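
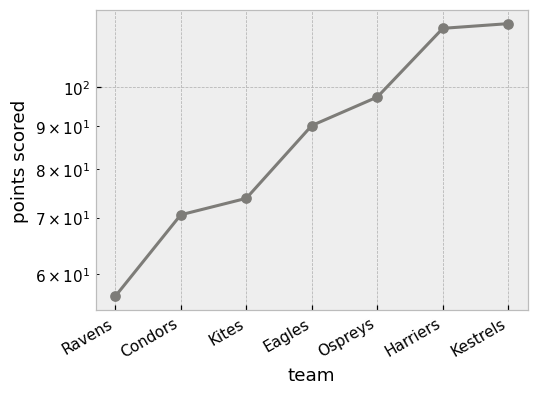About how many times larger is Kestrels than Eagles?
Kestrels ≈ 120, Eagles ≈ 90; 120/90 ≈ 1.33.

≈ 1.33×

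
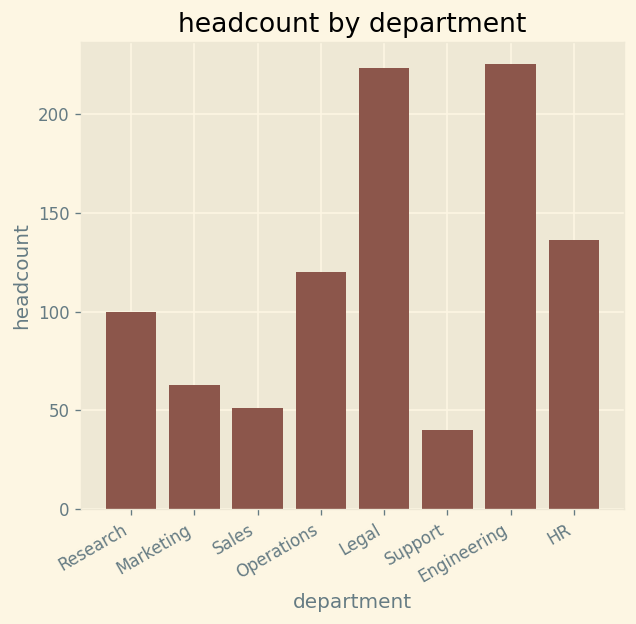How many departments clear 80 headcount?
Above 80: Research, Operations, Legal, Engineering, HR.

5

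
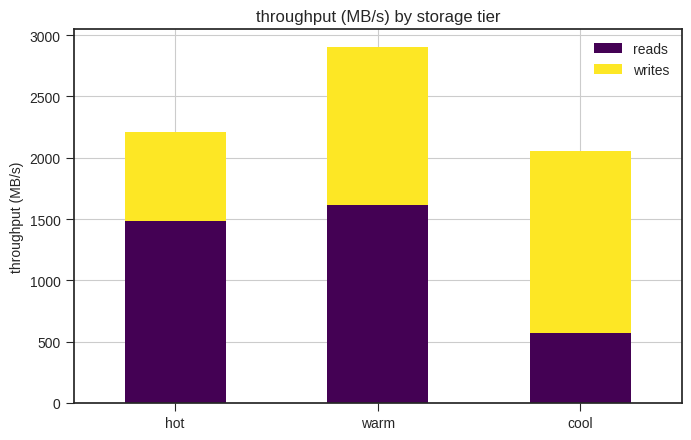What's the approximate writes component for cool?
≈ 1500

writes top ≈ 2000, bottom ≈ 500; segment ≈ 1500.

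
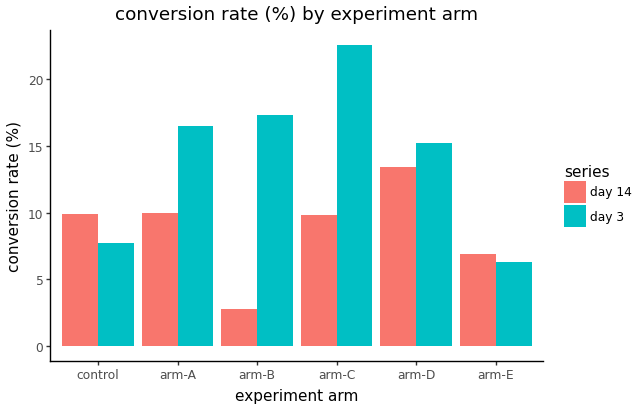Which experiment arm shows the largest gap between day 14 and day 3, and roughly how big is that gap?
arm-B, ≈ 16 %

arm-B: day 14 ≈ 2, day 3 ≈ 18 → gap ≈ 16. Next-largest (arm-C) is only ≈ 12.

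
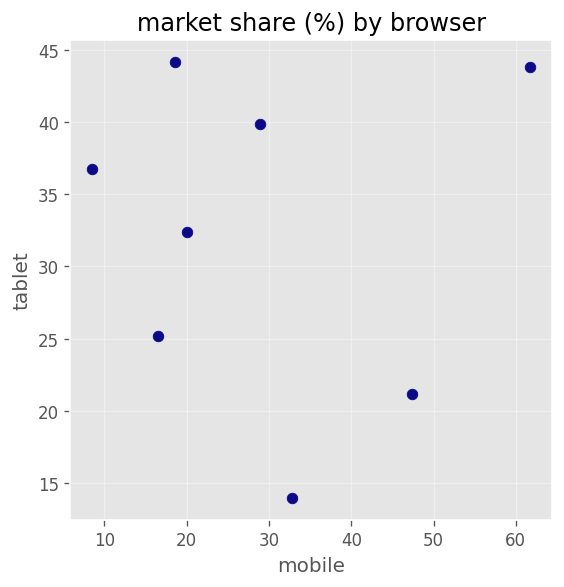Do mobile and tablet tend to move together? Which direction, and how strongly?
Points are roughly uncorrelated; weak (|r| ≈ 0.0).

no clear correlation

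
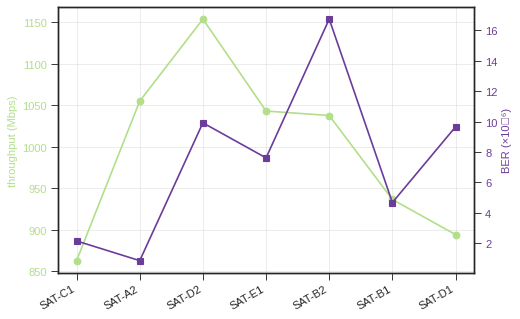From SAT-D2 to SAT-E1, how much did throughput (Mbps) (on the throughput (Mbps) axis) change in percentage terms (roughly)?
≈ -8.7%

SAT-D2 ≈ 1150, SAT-E1 ≈ 1050; (1050 − 1150) / 1150 ≈ -8.7%.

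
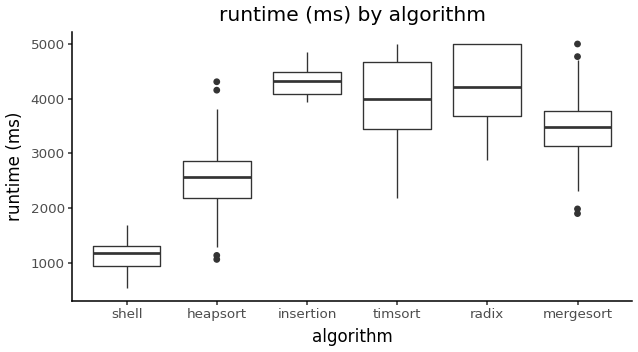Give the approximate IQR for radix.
≈ 1500

Q3 ≈ 5000, Q1 ≈ 3500; IQR ≈ 1500.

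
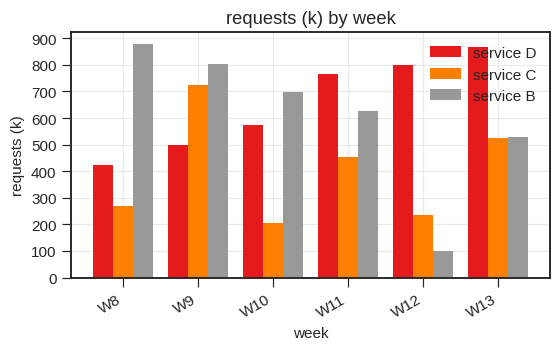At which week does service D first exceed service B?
W11

W10: service D ≈ 600 vs service B ≈ 700 (not yet); W11: service D ≈ 800 vs service B ≈ 600 (first crossover).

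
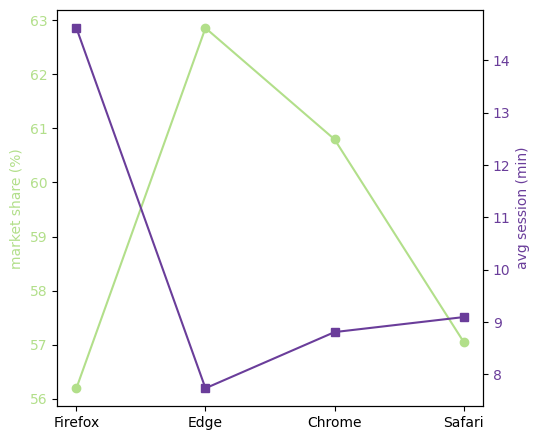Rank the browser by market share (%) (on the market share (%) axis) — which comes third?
Top 4 (on the market share (%) axis): Edge ≈ 63, Chrome ≈ 61, Safari ≈ 57, Firefox ≈ 56.

Safari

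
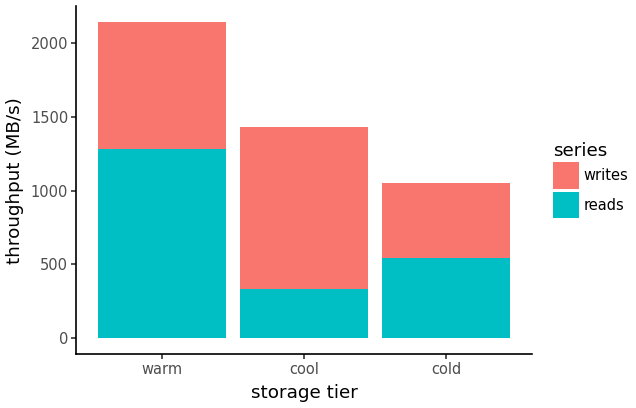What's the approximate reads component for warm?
reads top ≈ 1200, bottom ≈ 0; segment ≈ 1200.

≈ 1200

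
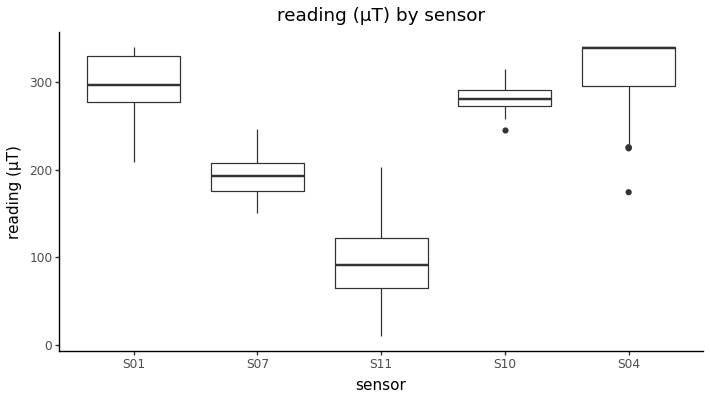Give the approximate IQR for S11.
Q3 ≈ 120, Q1 ≈ 60; IQR ≈ 60.

≈ 60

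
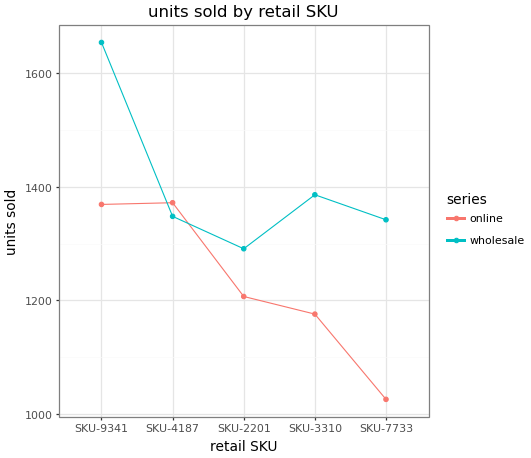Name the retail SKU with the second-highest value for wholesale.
Top 3 for wholesale: SKU-9341 ≈ 1700, SKU-3310 ≈ 1400, SKU-4187 ≈ 1300.

SKU-3310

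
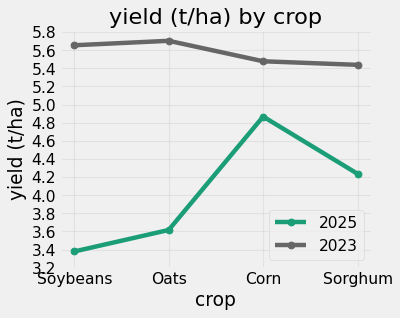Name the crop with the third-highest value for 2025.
Oats

Top 4 for 2025: Corn ≈ 4.8, Sorghum ≈ 4.2, Oats ≈ 3.6, Soybeans ≈ 3.4.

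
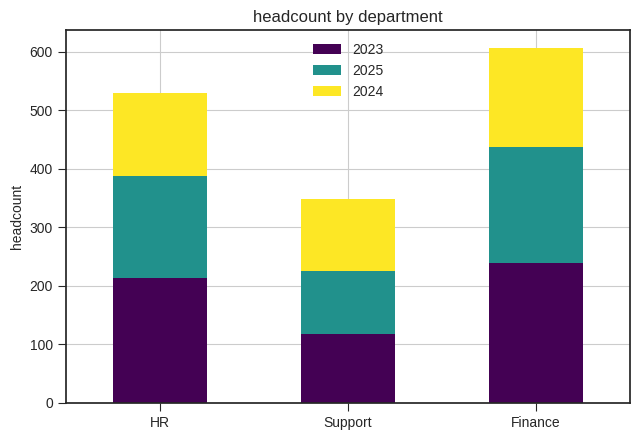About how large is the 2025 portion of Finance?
2025 top ≈ 400, bottom ≈ 200; segment ≈ 200.

≈ 200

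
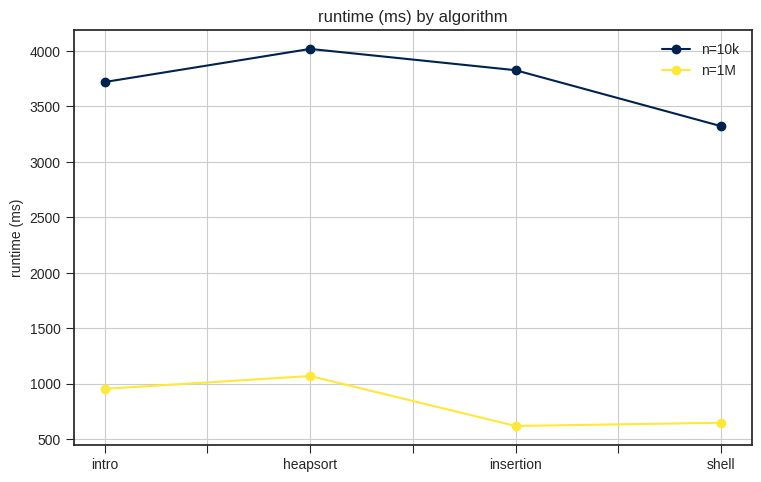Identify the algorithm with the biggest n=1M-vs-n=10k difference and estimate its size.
insertion, ≈ 3500 ms

insertion: n=1M ≈ 500, n=10k ≈ 4000 → gap ≈ 3500. Next-largest (heapsort) is only ≈ 3000.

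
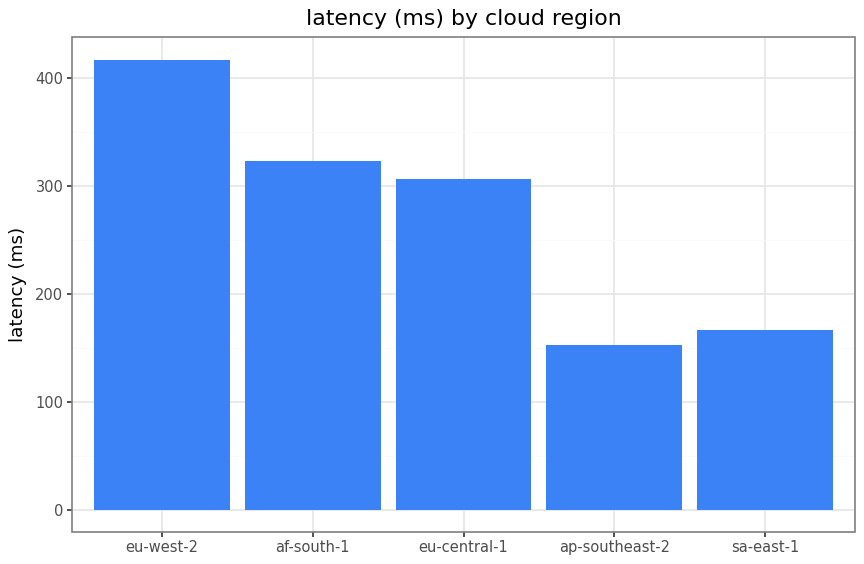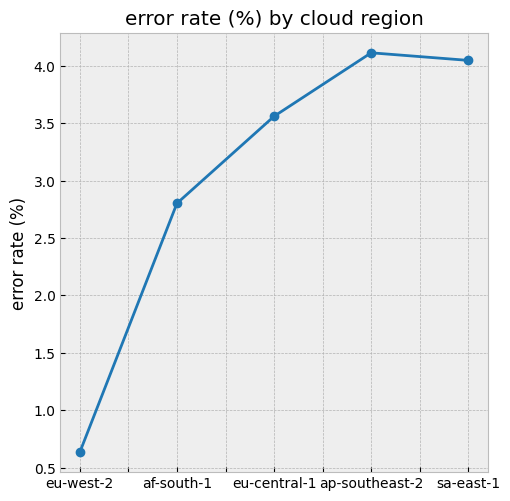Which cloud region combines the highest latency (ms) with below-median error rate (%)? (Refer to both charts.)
eu-west-2

Chart 2 median error rate (%) ≈ 3.5; below-median cloud regions: eu-west-2, af-south-1. Among those, eu-west-2 has the highest latency (ms) (≈ 400).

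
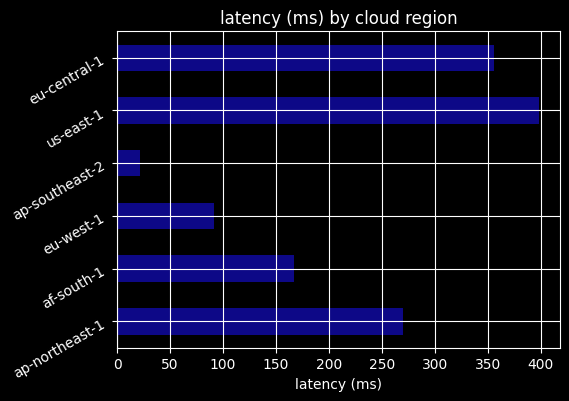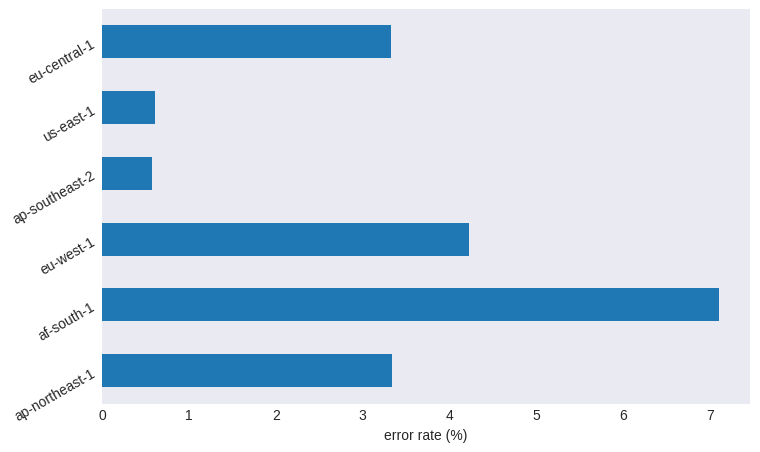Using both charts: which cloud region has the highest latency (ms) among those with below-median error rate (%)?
us-east-1

Chart 2 median error rate (%) ≈ 3; below-median cloud regions: ap-southeast-2, us-east-1, eu-central-1. Among those, us-east-1 has the highest latency (ms) (≈ 400).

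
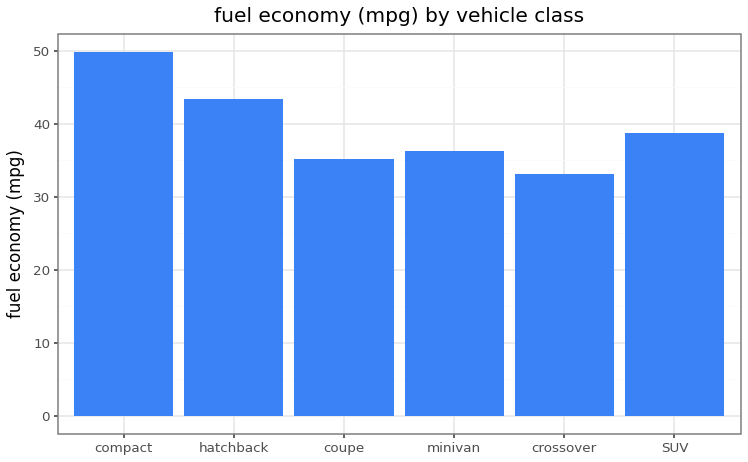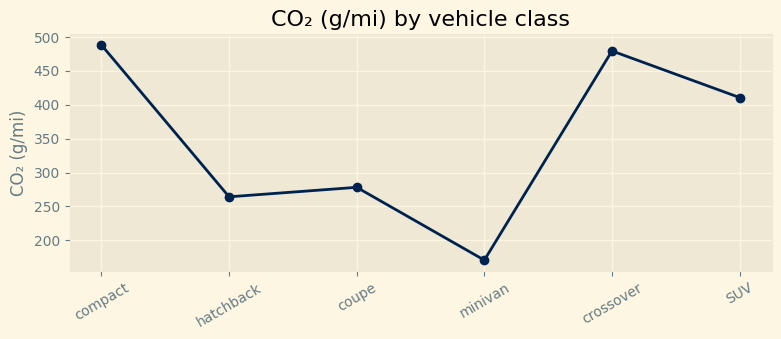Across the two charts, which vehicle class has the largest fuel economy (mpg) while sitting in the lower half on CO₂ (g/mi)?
hatchback

Chart 2 median CO₂ (g/mi) ≈ 350; below-median vehicle classes: hatchback, coupe, minivan. Among those, hatchback has the highest fuel economy (mpg) (≈ 45).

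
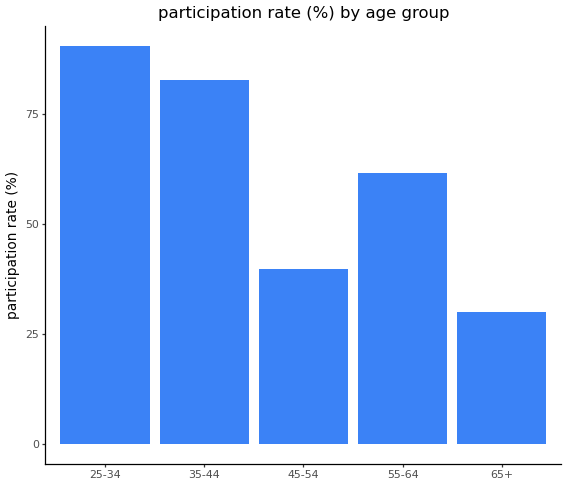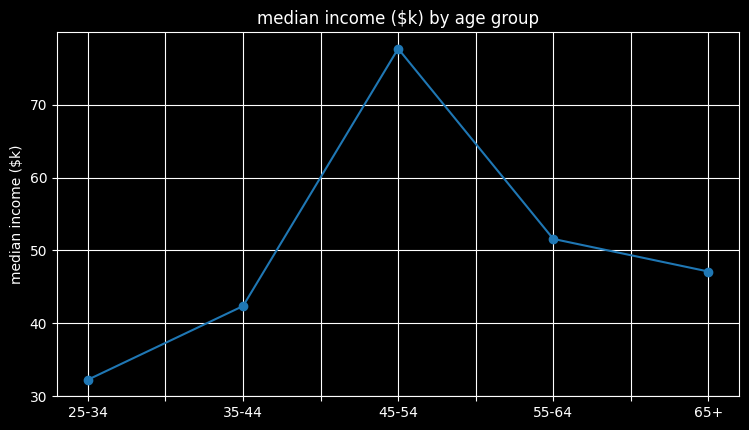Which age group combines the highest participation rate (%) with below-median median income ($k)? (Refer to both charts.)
25-34

Chart 2 median median income ($k) ≈ 50; below-median age groups: 25-34, 35-44. Among those, 25-34 has the highest participation rate (%) (≈ 90).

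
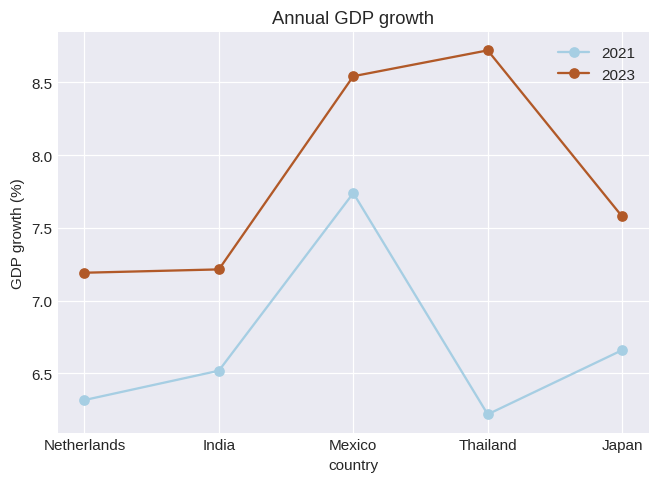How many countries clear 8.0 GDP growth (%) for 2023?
Above 8.0: Mexico, Thailand.

2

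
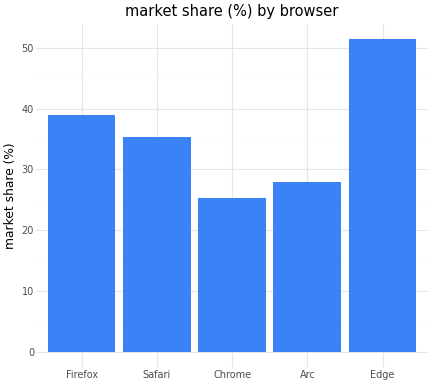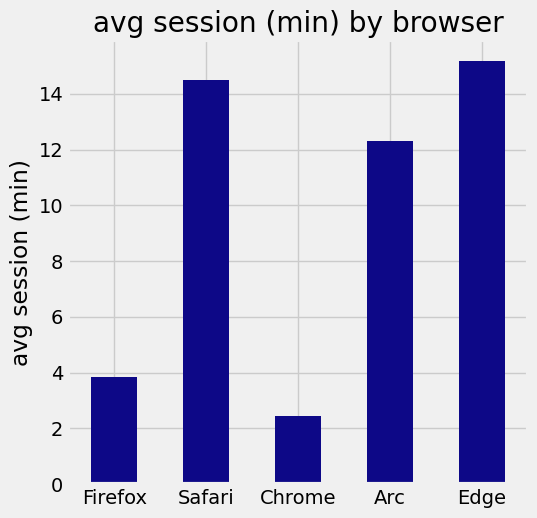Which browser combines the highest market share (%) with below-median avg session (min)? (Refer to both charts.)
Firefox

Chart 2 median avg session (min) ≈ 12; below-median browsers: Firefox, Chrome. Among those, Firefox has the highest market share (%) (≈ 40).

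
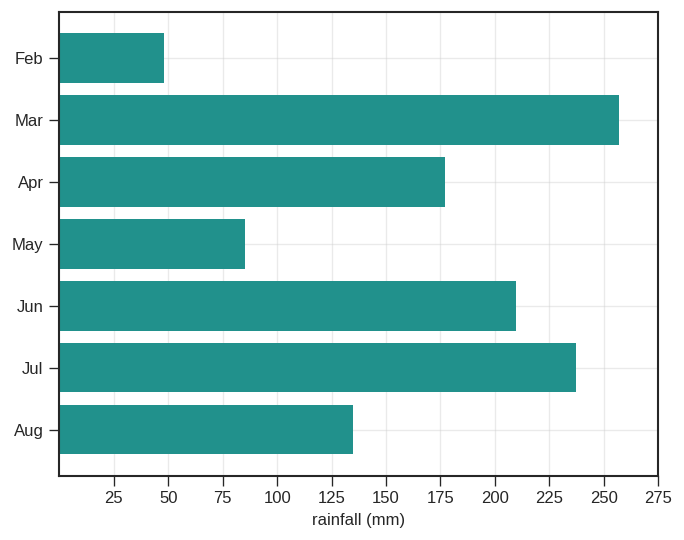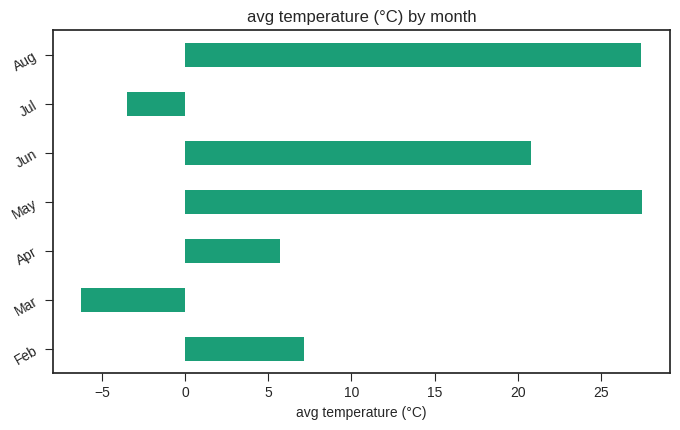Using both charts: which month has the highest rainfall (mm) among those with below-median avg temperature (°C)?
Mar

Chart 2 median avg temperature (°C) ≈ 5; below-median months: Mar, Apr, Jul. Among those, Mar has the highest rainfall (mm) (≈ 250).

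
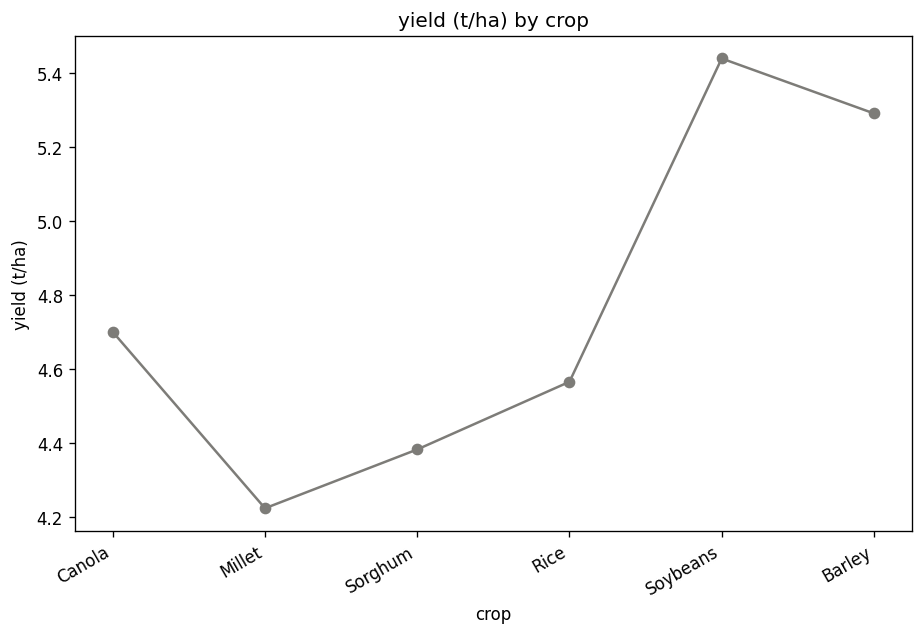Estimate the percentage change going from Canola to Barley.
Canola ≈ 4.6, Barley ≈ 5.2; (5.2 − 4.6) / 4.6 ≈ +13%.

≈ +13%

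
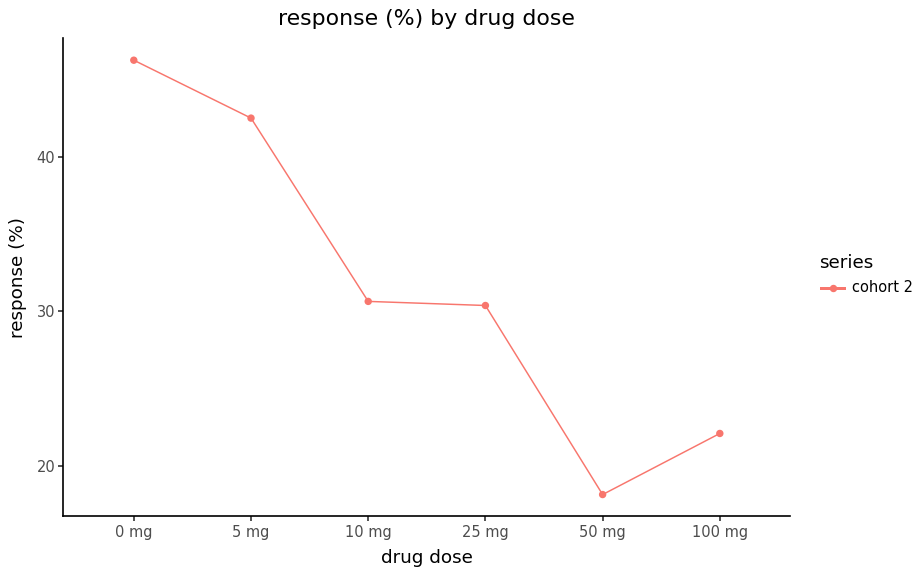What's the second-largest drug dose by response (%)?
5 mg

Top 3: 0 mg ≈ 45, 5 mg ≈ 40, 10 mg ≈ 30.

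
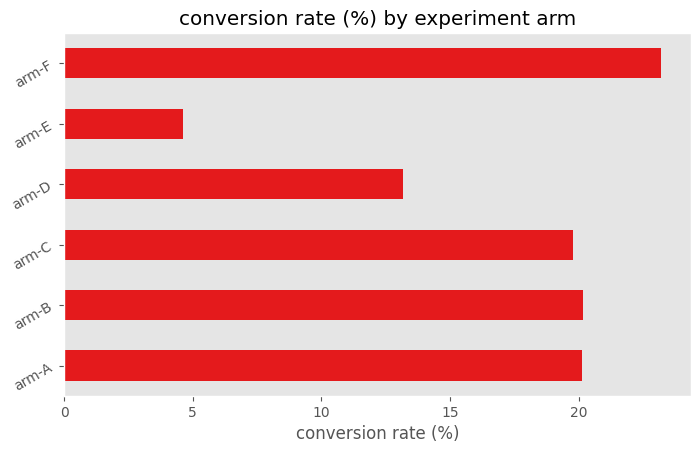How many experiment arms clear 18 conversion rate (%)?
Above 18: arm-A, arm-B, arm-C, arm-F.

4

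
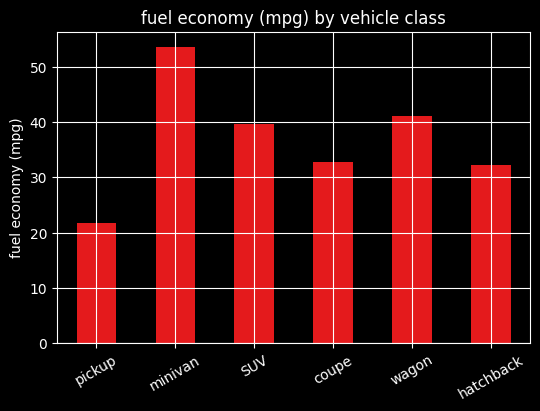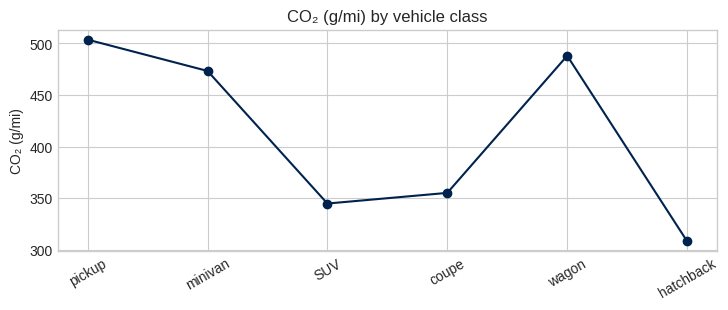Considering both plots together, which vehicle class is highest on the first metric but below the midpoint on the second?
SUV

Chart 2 median CO₂ (g/mi) ≈ 400; below-median vehicle classes: SUV, coupe, hatchback. Among those, SUV has the highest fuel economy (mpg) (≈ 40).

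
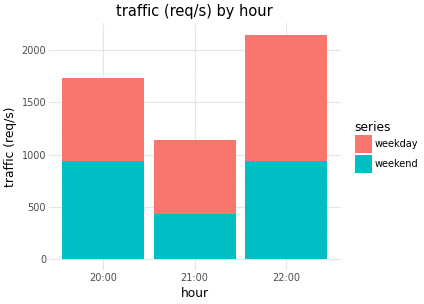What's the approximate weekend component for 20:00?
weekend top ≈ 1000, bottom ≈ 0; segment ≈ 1000.

≈ 1000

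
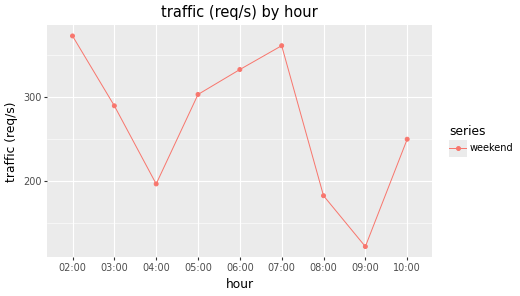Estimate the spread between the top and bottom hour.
Max 02:00 ≈ 375, min 09:00 ≈ 125; range ≈ 250.

≈ 250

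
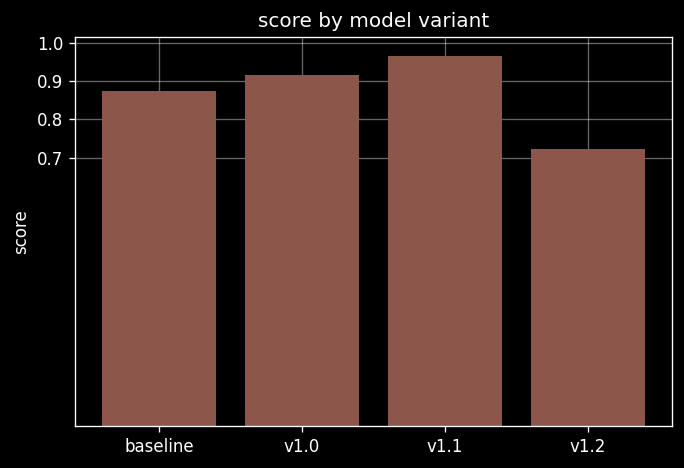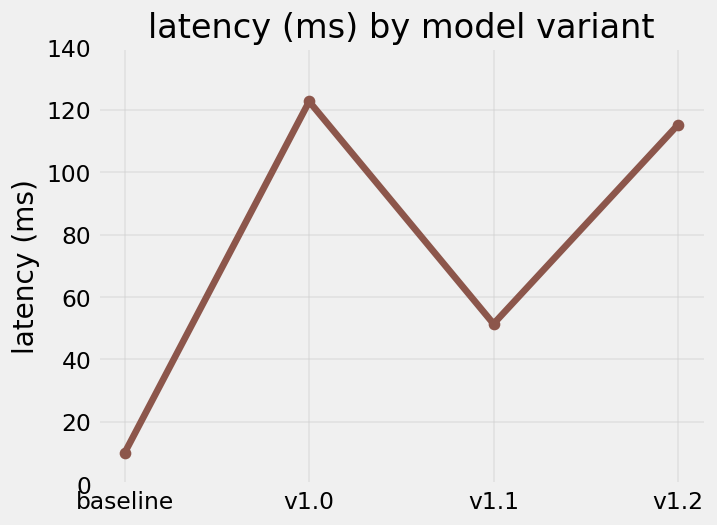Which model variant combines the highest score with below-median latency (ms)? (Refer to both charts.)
Chart 2 median latency (ms) ≈ 80; below-median model variants: baseline, v1.1. Among those, v1.1 has the highest score (≈ 1).

v1.1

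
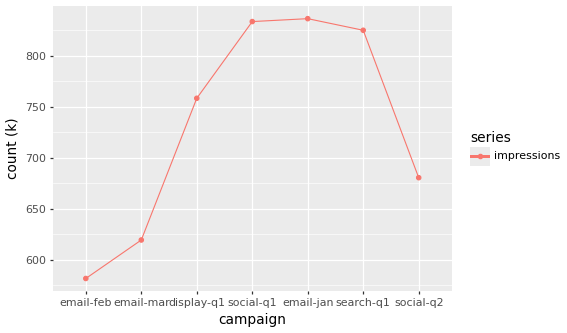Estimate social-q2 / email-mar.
social-q2 ≈ 675, email-mar ≈ 625; 675/625 ≈ 1.08.

≈ 1.08×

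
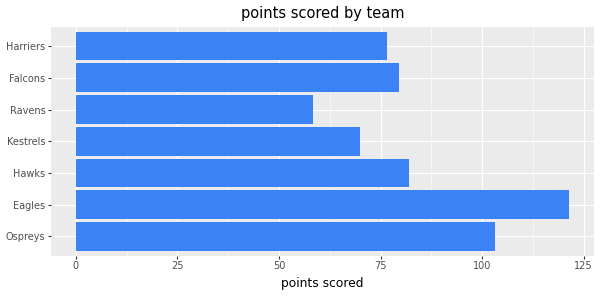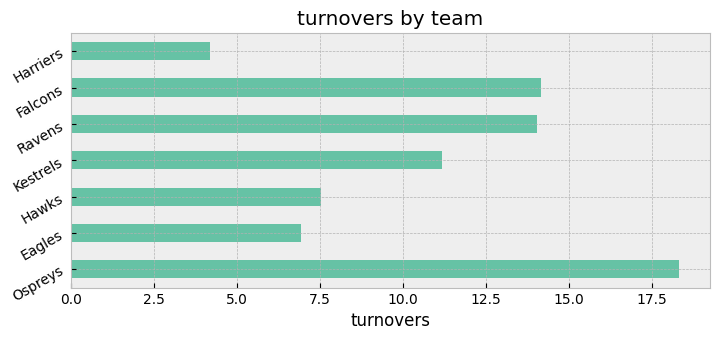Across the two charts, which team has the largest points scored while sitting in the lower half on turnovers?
Eagles

Chart 2 median turnovers ≈ 12; below-median teams: Eagles, Hawks, Harriers. Among those, Eagles has the highest points scored (≈ 120).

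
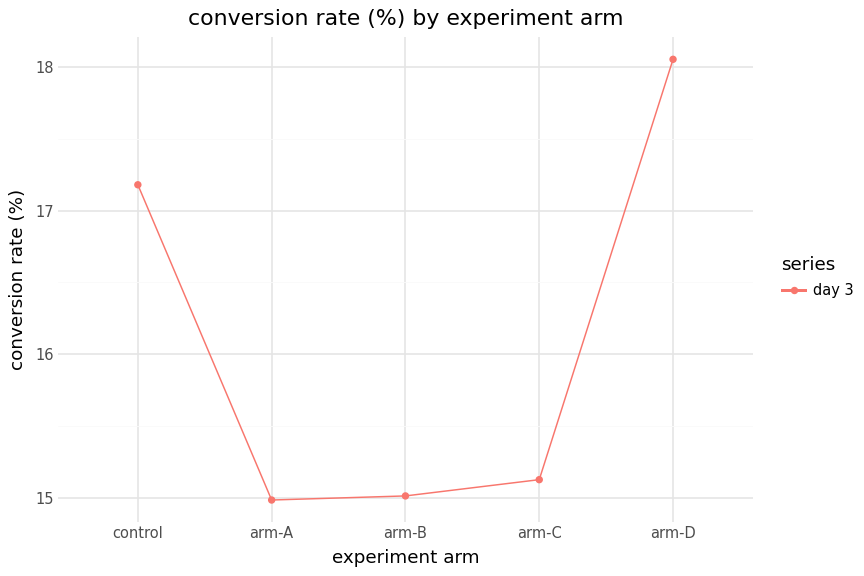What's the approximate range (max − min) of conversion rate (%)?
≈ 3.0

Max arm-D ≈ 18.0, min arm-A ≈ 15.0; range ≈ 3.0.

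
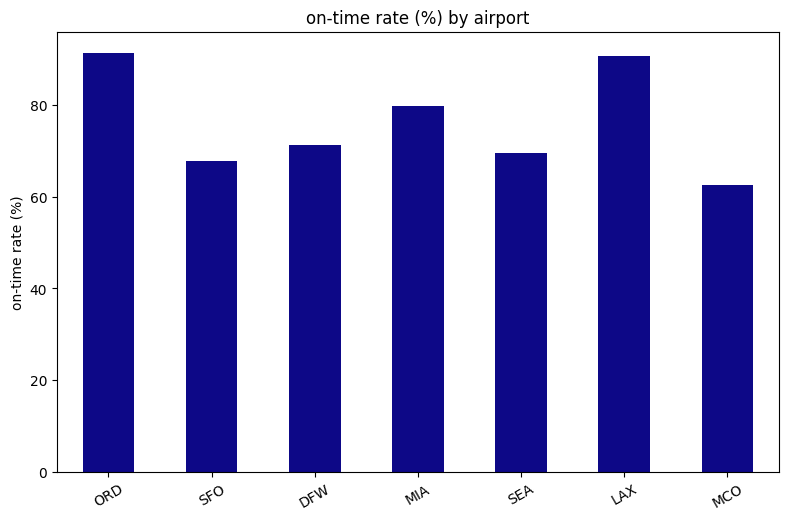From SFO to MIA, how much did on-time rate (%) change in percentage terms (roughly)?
≈ +14.3%

SFO ≈ 70, MIA ≈ 80; (80 − 70) / 70 ≈ +14.3%.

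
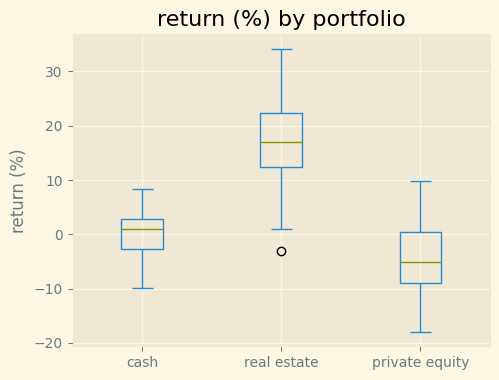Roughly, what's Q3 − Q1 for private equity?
Q3 ≈ 0, Q1 ≈ -8; IQR ≈ 8.

≈ 8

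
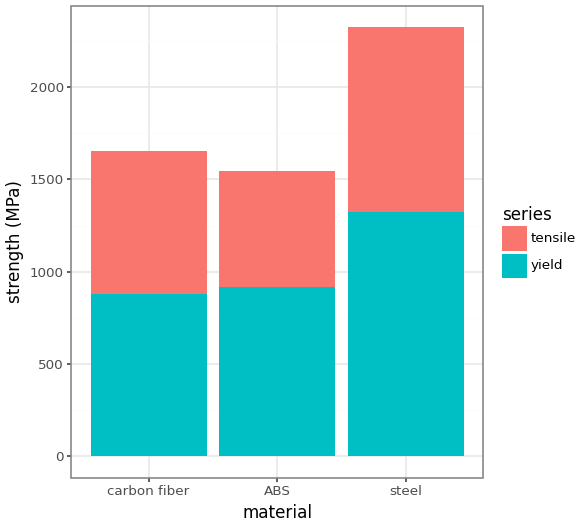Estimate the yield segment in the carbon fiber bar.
≈ 800

yield top ≈ 800, bottom ≈ 0; segment ≈ 800.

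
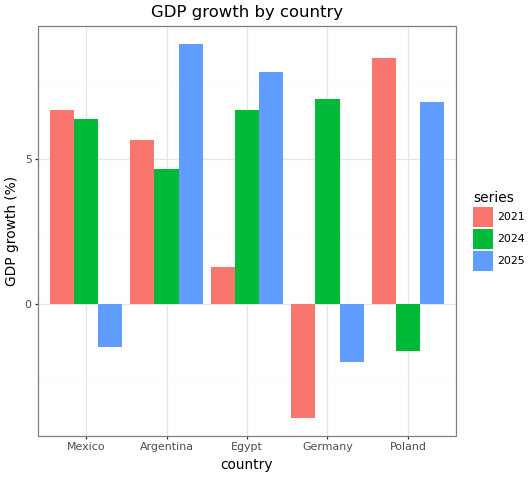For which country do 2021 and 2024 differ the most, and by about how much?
Germany: 2021 ≈ -4, 2024 ≈ 8 → gap ≈ 12. Next-largest (Poland) is only ≈ 10.

Germany, ≈ 12 %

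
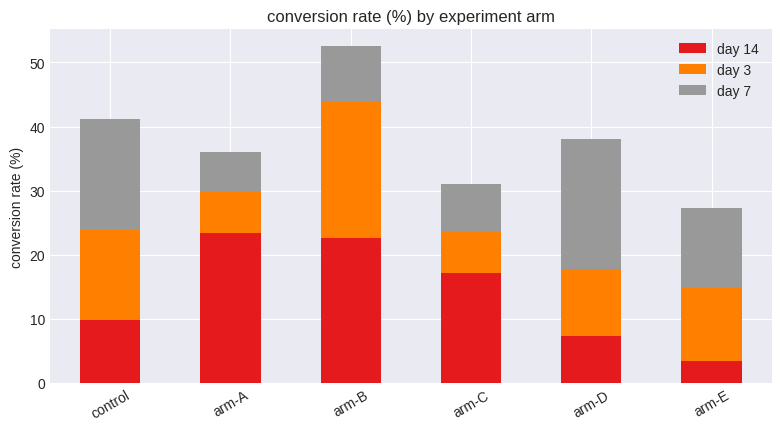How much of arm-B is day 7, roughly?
≈ 10

day 7 top ≈ 55, bottom ≈ 45; segment ≈ 10.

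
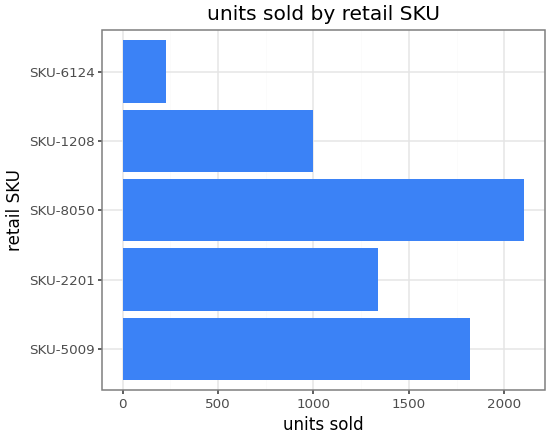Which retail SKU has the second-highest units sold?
Top 3: SKU-8050 ≈ 2200, SKU-5009 ≈ 1800, SKU-2201 ≈ 1400.

SKU-5009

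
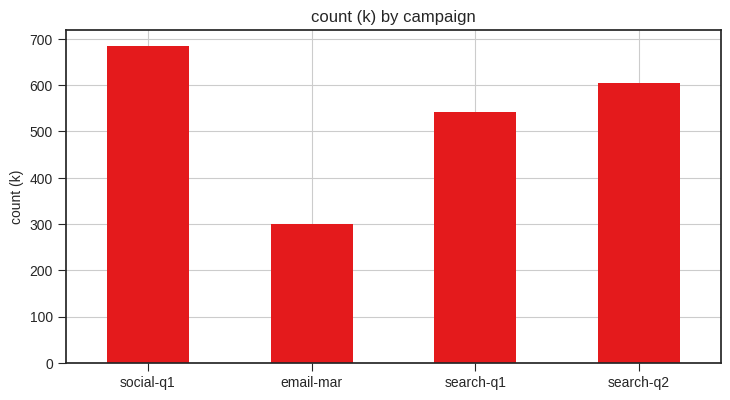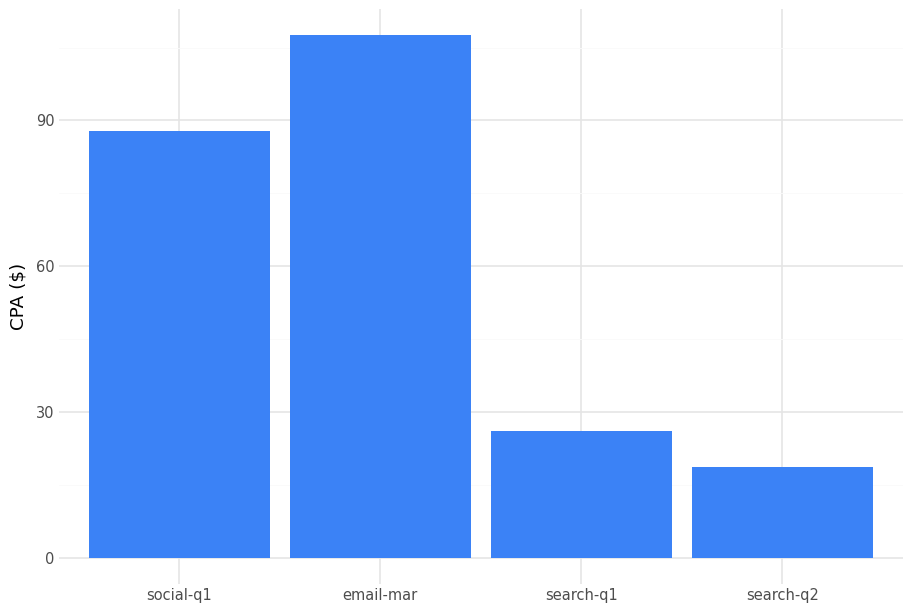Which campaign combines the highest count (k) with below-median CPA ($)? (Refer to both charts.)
search-q2

Chart 2 median CPA ($) ≈ 60; below-median campaigns: search-q1, search-q2. Among those, search-q2 has the highest count (k) (≈ 600).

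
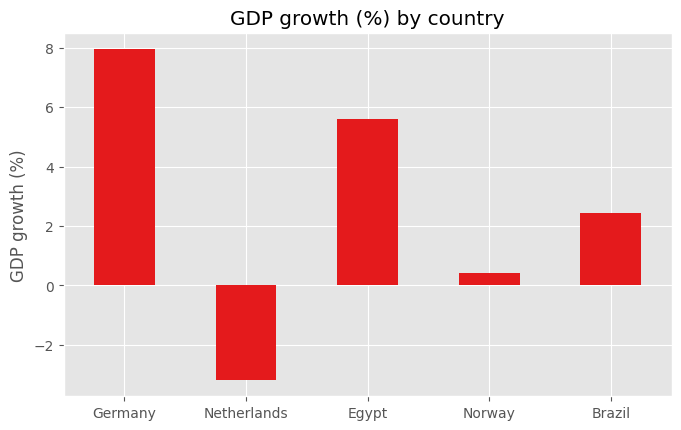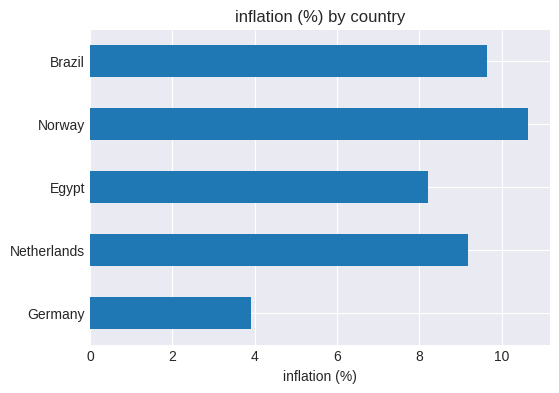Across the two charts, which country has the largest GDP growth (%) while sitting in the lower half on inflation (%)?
Germany

Chart 2 median inflation (%) ≈ 9; below-median countries: Germany, Egypt. Among those, Germany has the highest GDP growth (%) (≈ 8).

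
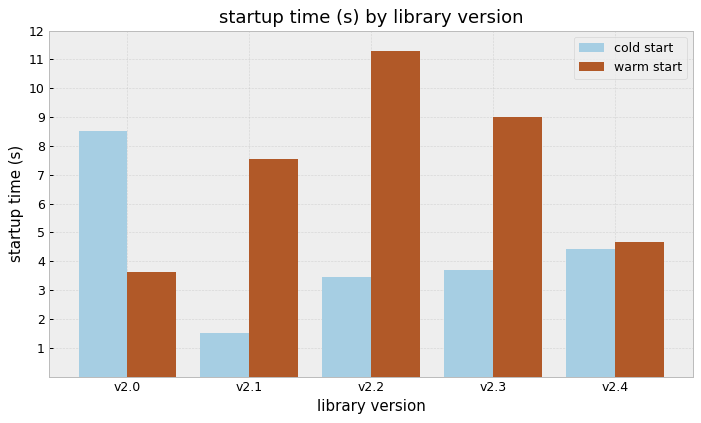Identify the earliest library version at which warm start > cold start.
v2.0: warm start ≈ 4 vs cold start ≈ 9 (not yet); v2.1: warm start ≈ 8 vs cold start ≈ 2 (first crossover).

v2.1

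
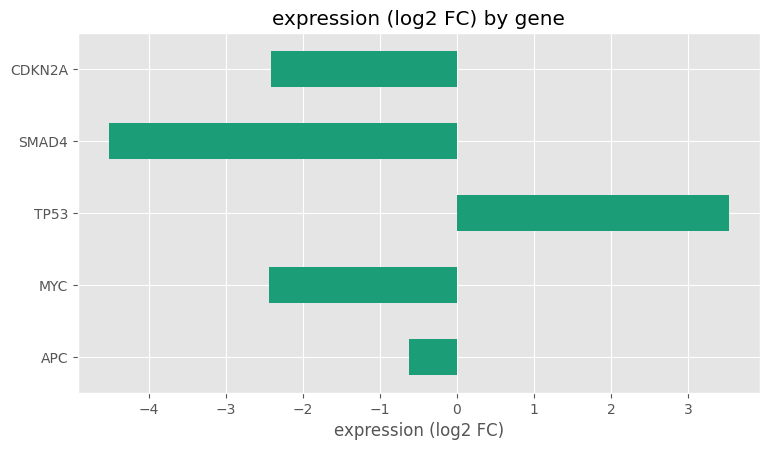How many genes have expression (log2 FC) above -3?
4

Above -3: APC, MYC, TP53, CDKN2A.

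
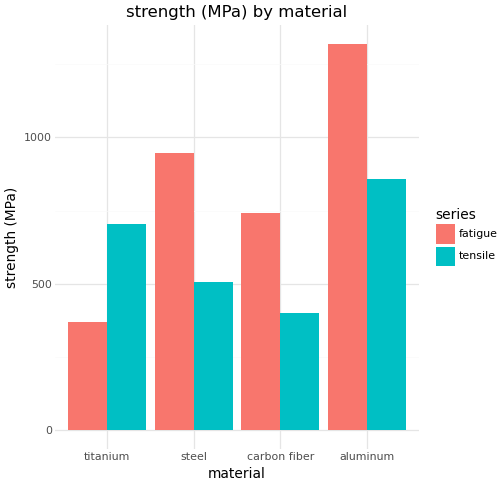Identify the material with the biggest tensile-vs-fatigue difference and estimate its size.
aluminum: tensile ≈ 800, fatigue ≈ 1400 → gap ≈ 600. Next-largest (steel) is only ≈ 400.

aluminum, ≈ 600 MPa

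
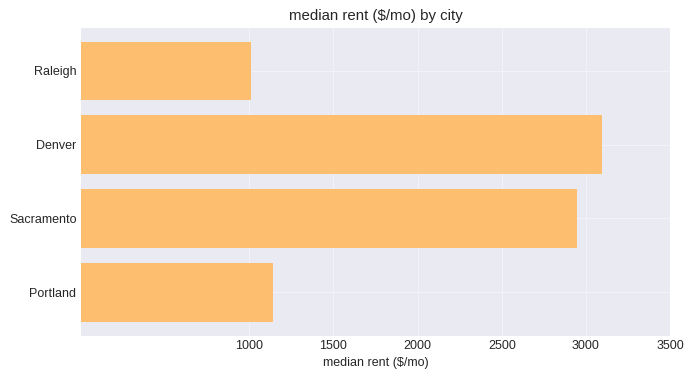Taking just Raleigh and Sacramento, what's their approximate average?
≈ 2000

(1000 + 3000) / 2 ≈ 2000.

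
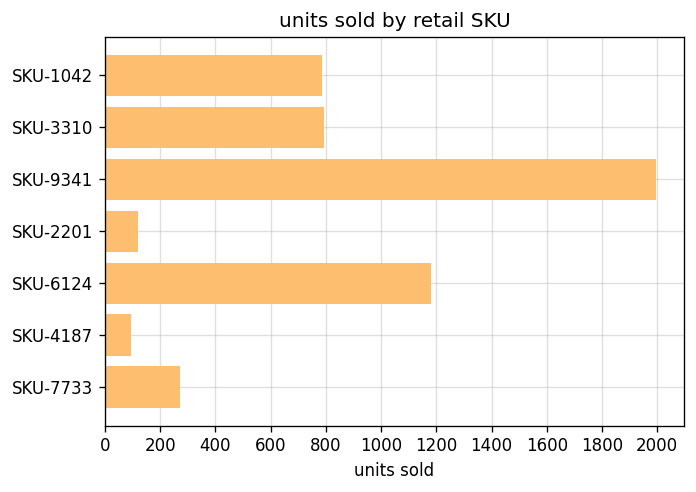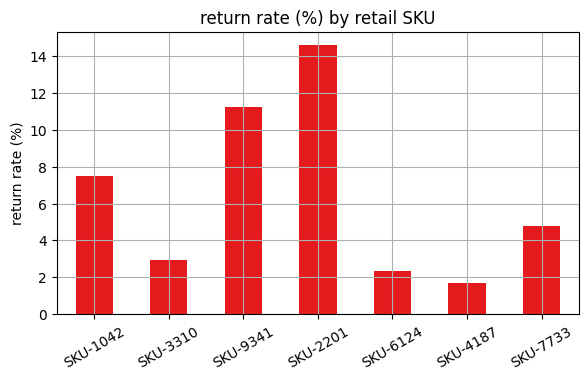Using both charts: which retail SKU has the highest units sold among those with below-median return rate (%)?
SKU-6124

Chart 2 median return rate (%) ≈ 4; below-median retail SKUs: SKU-3310, SKU-6124, SKU-4187. Among those, SKU-6124 has the highest units sold (≈ 1200).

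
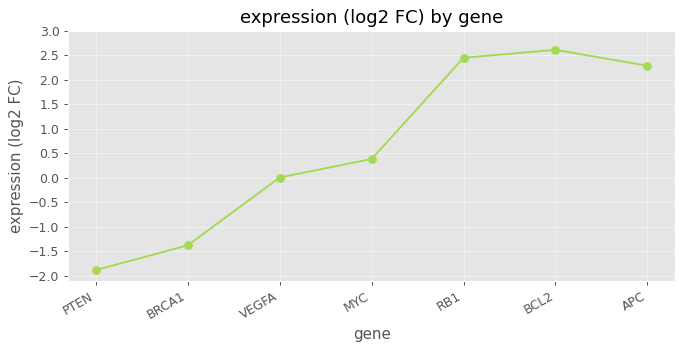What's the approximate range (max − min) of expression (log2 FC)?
≈ 4.5

Max BCL2 ≈ 2.5, min PTEN ≈ -2.0; range ≈ 4.5.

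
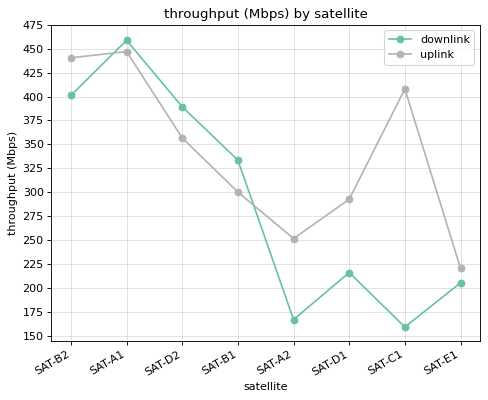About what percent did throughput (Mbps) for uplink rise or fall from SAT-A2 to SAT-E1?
SAT-A2 ≈ 250, SAT-E1 ≈ 225; (225 − 250) / 250 ≈ -10%.

≈ -10%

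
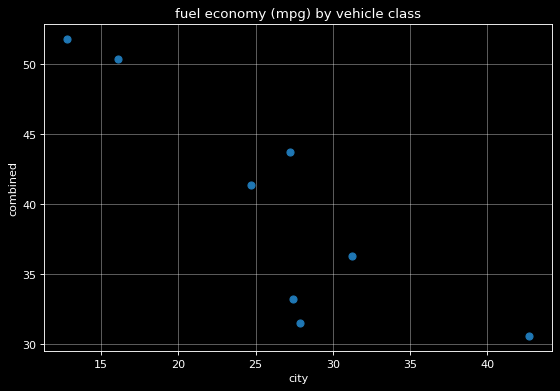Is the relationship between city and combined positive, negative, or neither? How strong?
Points are negatively correlated; strong (|r| ≈ 0.9).

negative, strong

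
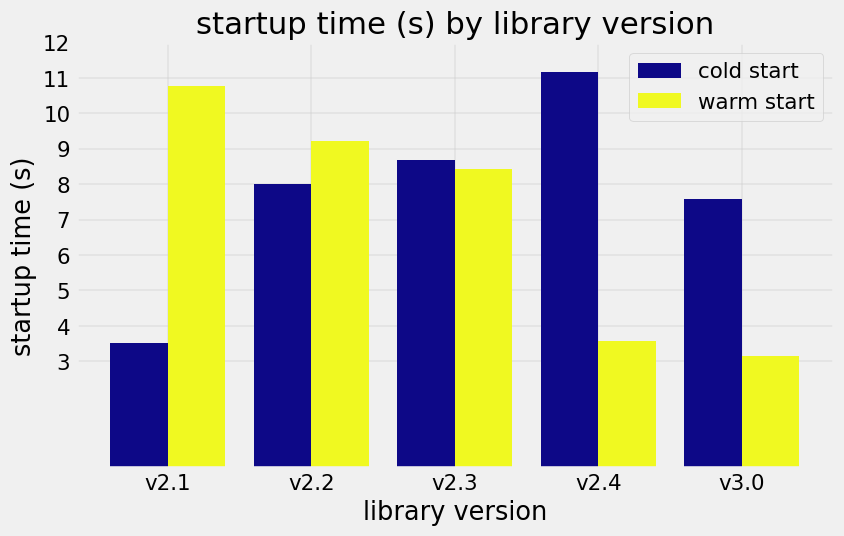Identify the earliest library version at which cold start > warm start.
v2.2: cold start ≈ 8 vs warm start ≈ 9 (not yet); v2.3: cold start ≈ 9 vs warm start ≈ 8 (first crossover).

v2.3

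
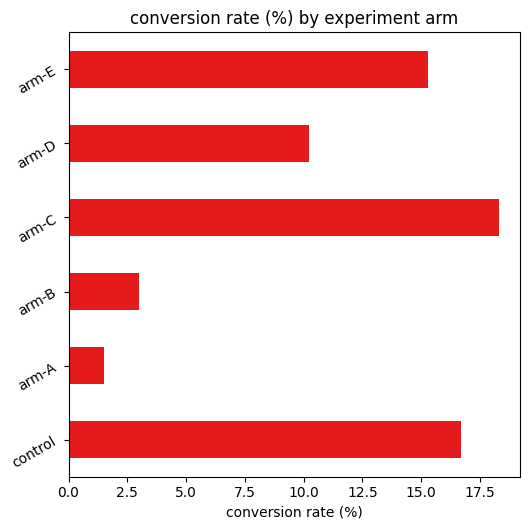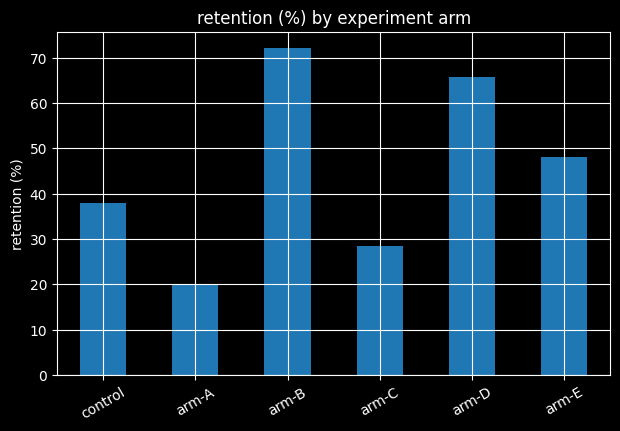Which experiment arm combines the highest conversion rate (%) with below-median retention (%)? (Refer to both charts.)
Chart 2 median retention (%) ≈ 40; below-median experiment arms: control, arm-A, arm-C. Among those, arm-C has the highest conversion rate (%) (≈ 18).

arm-C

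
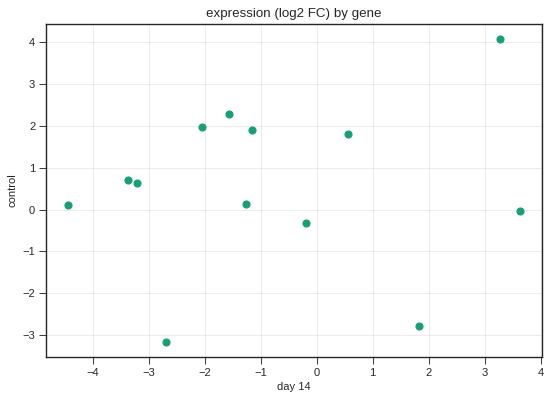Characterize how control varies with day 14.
no clear correlation

Points are roughly uncorrelated; weak (|r| ≈ 0.1).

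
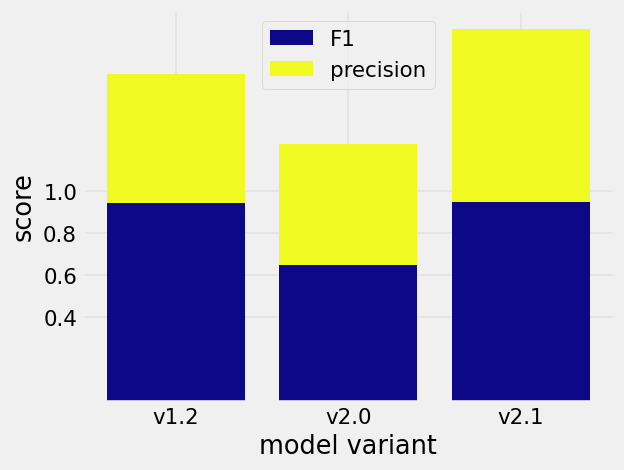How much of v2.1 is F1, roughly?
F1 top ≈ 1.0, bottom ≈ 0.0; segment ≈ 1.0.

≈ 1.0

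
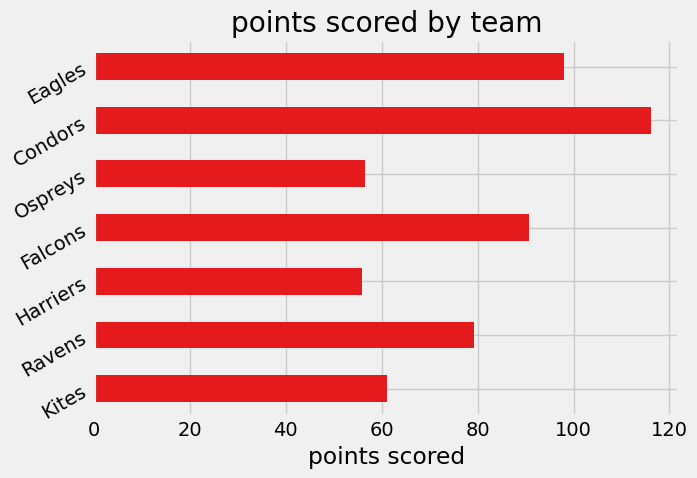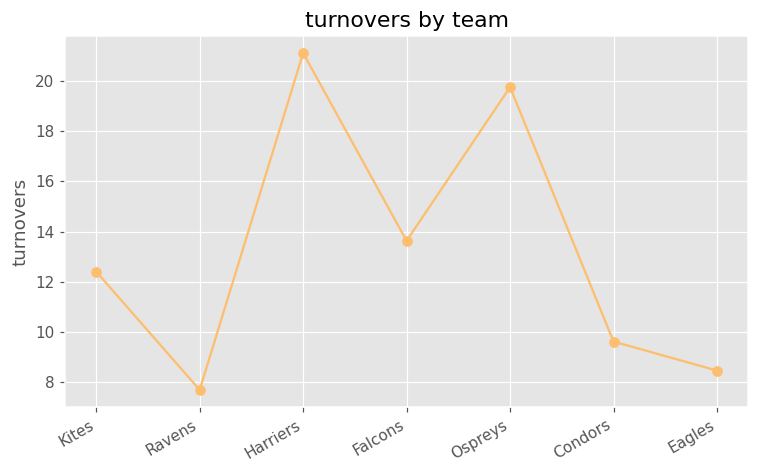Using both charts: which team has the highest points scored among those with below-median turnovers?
Chart 2 median turnovers ≈ 12; below-median teams: Ravens, Condors, Eagles. Among those, Condors has the highest points scored (≈ 120).

Condors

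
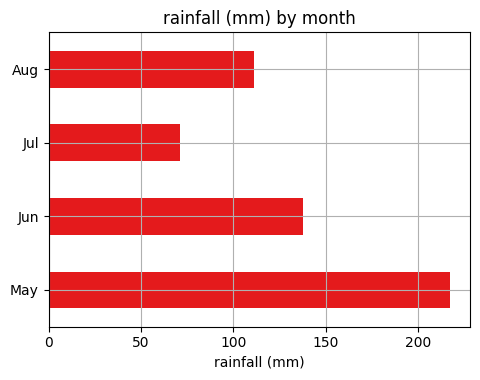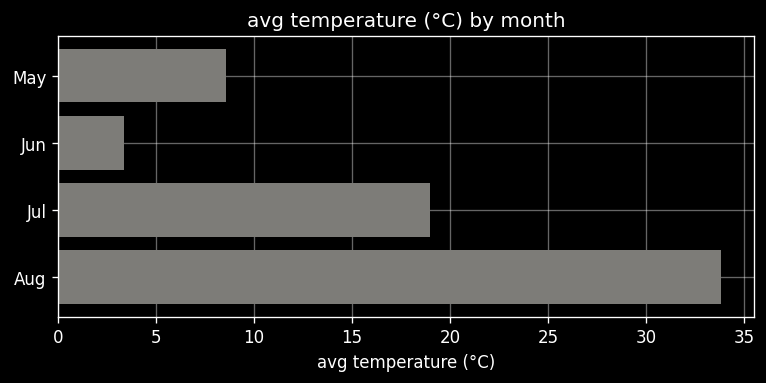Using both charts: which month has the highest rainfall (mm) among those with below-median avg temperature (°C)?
May

Chart 2 median avg temperature (°C) ≈ 15; below-median months: May, Jun. Among those, May has the highest rainfall (mm) (≈ 220).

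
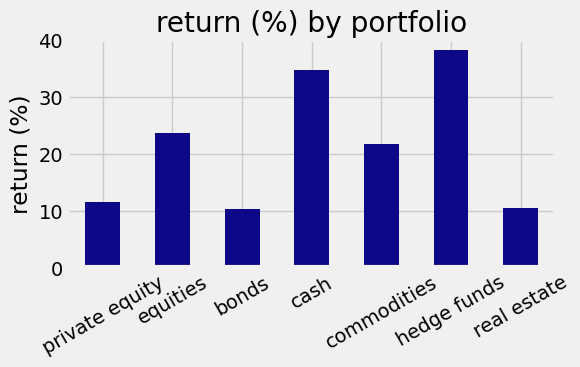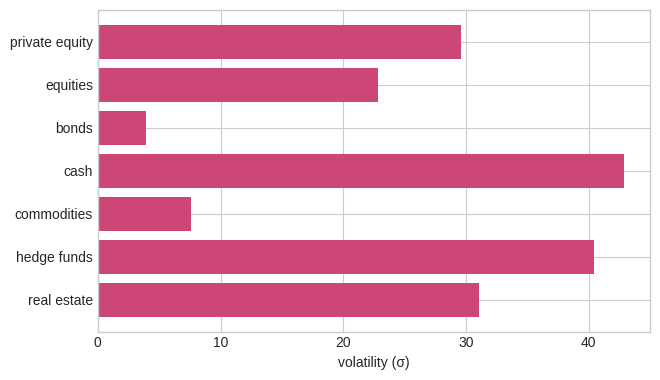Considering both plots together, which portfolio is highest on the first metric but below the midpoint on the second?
Chart 2 median volatility (σ) ≈ 30; below-median portfolios: equities, bonds, commodities. Among those, equities has the highest return (%) (≈ 25).

equities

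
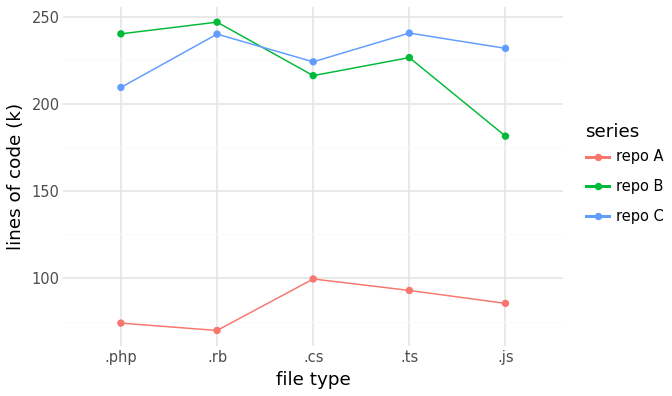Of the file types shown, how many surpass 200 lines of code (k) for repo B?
4

Above 200: .php, .rb, .cs, .ts.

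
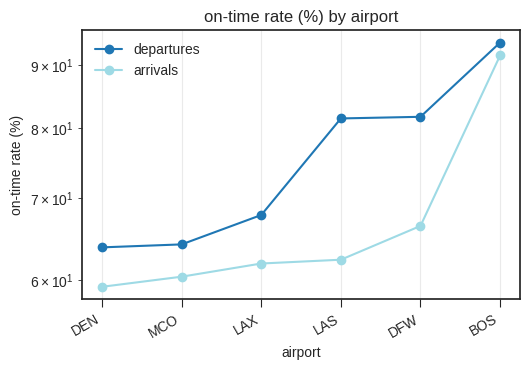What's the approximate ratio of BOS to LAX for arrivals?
BOS ≈ 90, LAX ≈ 60; 90/60 ≈ 1.5.

≈ 1.5×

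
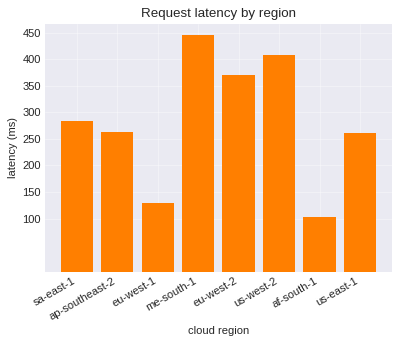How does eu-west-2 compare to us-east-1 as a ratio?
eu-west-2 ≈ 350, us-east-1 ≈ 250; 350/250 ≈ 1.4.

≈ 1.4×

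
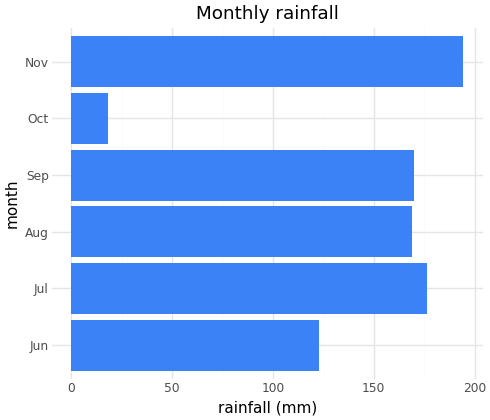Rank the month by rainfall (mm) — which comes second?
Jul

Top 3: Nov ≈ 200, Jul ≈ 180, Sep ≈ 160.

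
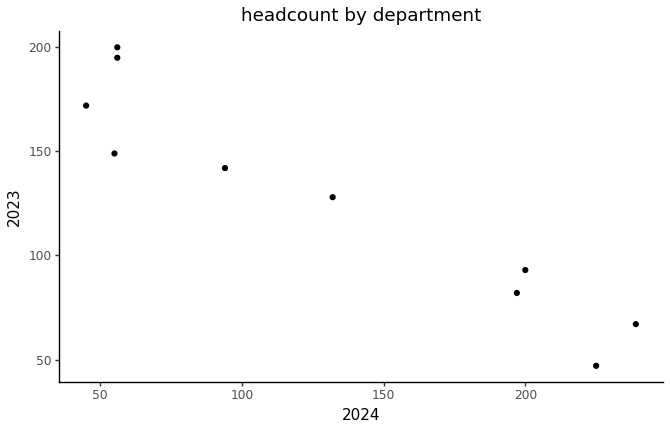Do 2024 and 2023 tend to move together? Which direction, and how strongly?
negative, strong

Points are negatively correlated; strong (|r| ≈ 1.0).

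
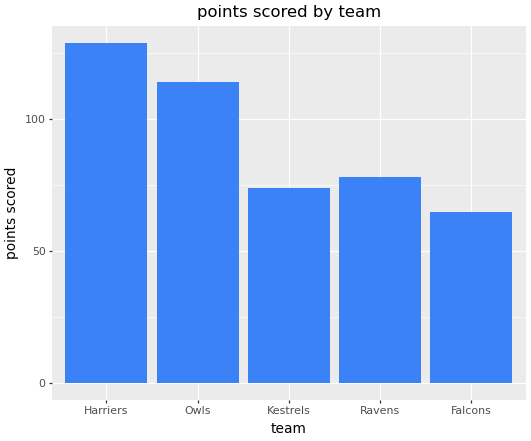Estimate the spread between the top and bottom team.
Max Harriers ≈ 120, min Falcons ≈ 60; range ≈ 60.

≈ 60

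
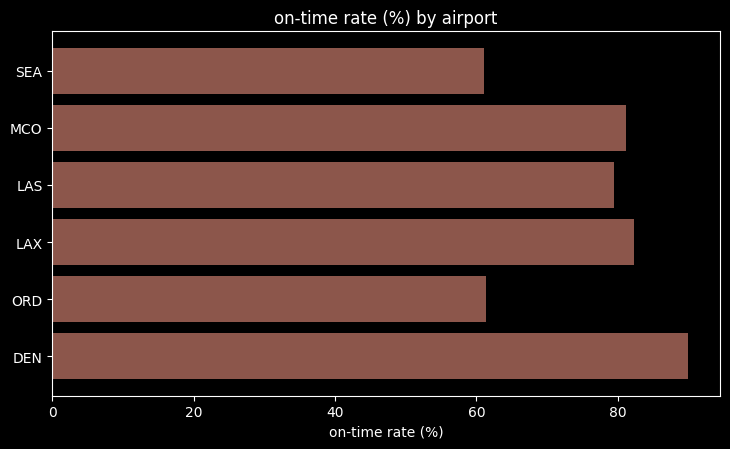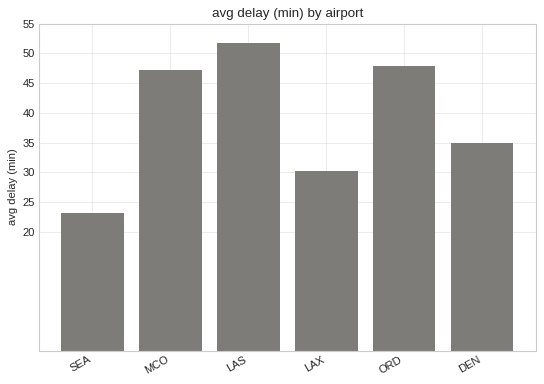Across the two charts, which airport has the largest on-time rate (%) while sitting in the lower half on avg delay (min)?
Chart 2 median avg delay (min) ≈ 40; below-median airports: SEA, LAX, DEN. Among those, DEN has the highest on-time rate (%) (≈ 90).

DEN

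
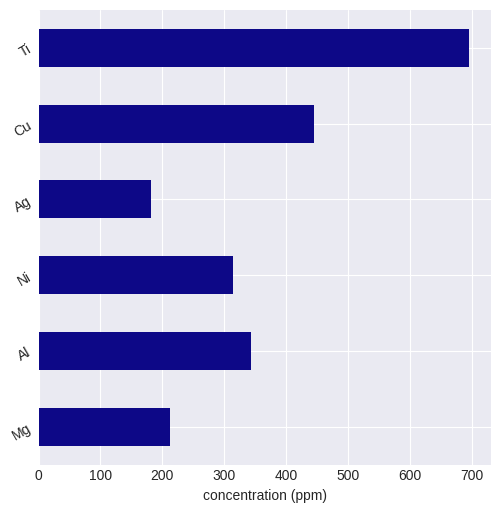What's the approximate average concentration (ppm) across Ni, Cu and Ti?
(300 + 400 + 700) / 3 ≈ 467.

≈ 467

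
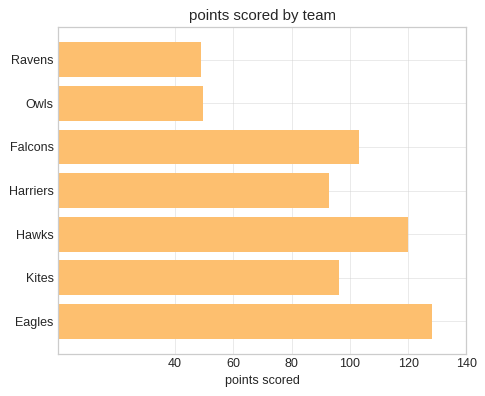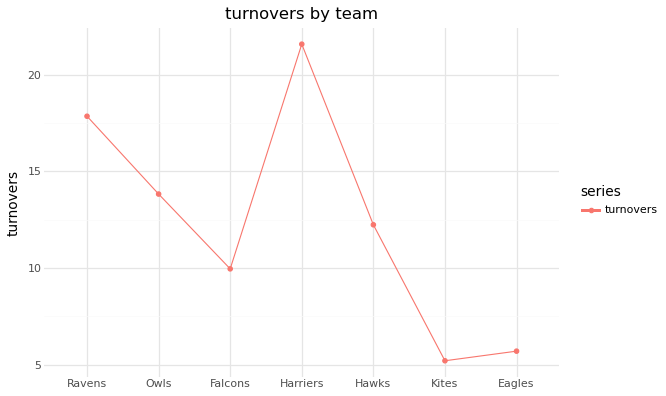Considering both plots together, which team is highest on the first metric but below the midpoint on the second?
Eagles

Chart 2 median turnovers ≈ 12; below-median teams: Falcons, Kites, Eagles. Among those, Eagles has the highest points scored (≈ 120).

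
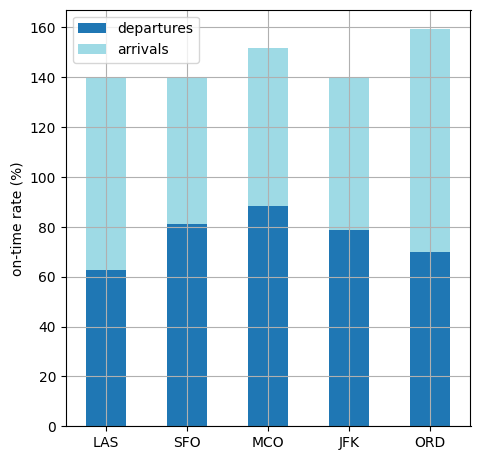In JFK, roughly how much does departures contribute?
departures top ≈ 80, bottom ≈ 0; segment ≈ 80.

≈ 80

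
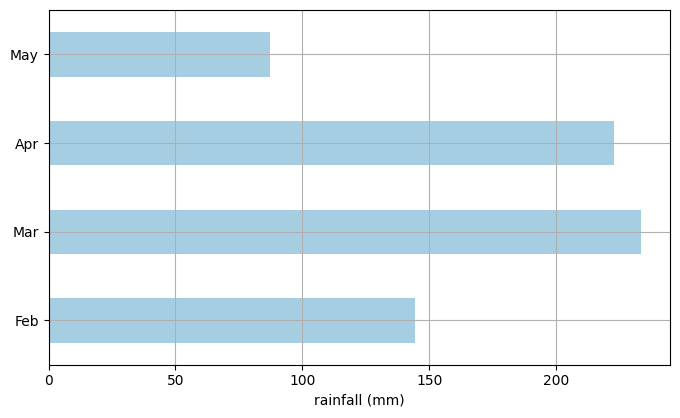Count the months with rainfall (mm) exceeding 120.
3

Above 120: Feb, Mar, Apr.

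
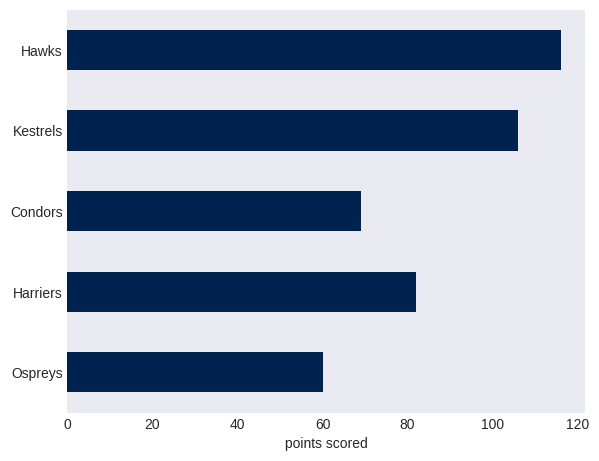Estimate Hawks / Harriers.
Hawks ≈ 120, Harriers ≈ 80; 120/80 ≈ 1.5.

≈ 1.5×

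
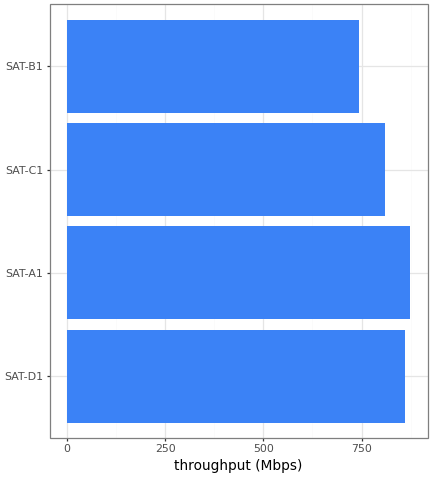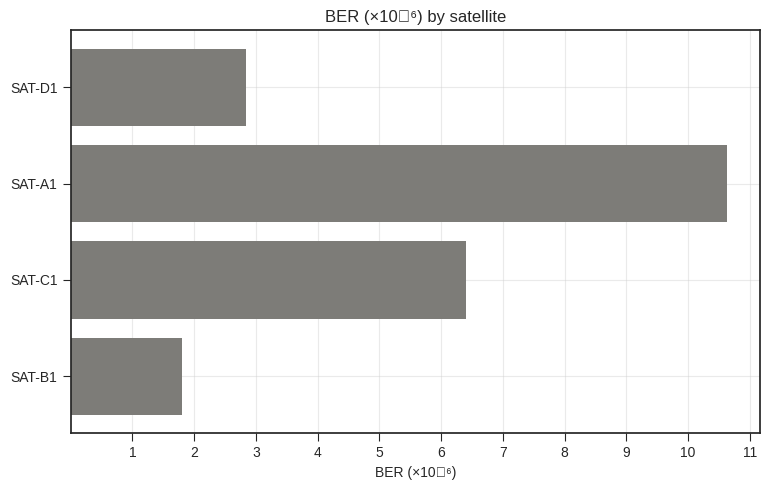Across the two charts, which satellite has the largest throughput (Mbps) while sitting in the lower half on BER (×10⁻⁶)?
Chart 2 median BER (×10⁻⁶) ≈ 5; below-median satellites: SAT-D1, SAT-B1. Among those, SAT-D1 has the highest throughput (Mbps) (≈ 900).

SAT-D1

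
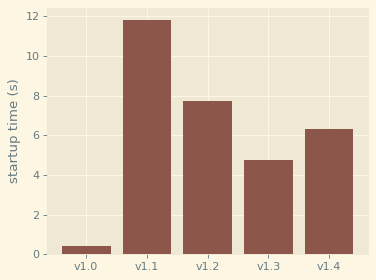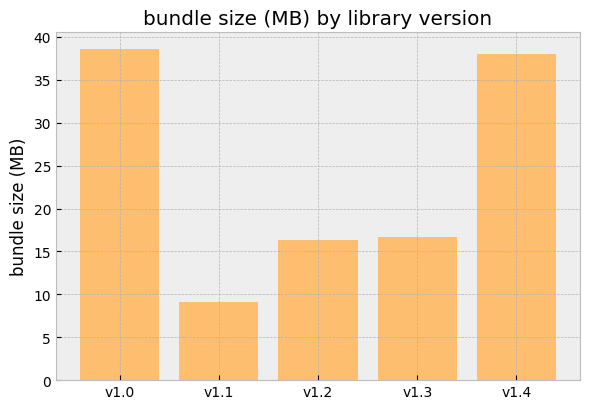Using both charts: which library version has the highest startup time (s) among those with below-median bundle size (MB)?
Chart 2 median bundle size (MB) ≈ 15; below-median library versions: v1.1, v1.2. Among those, v1.1 has the highest startup time (s) (≈ 12).

v1.1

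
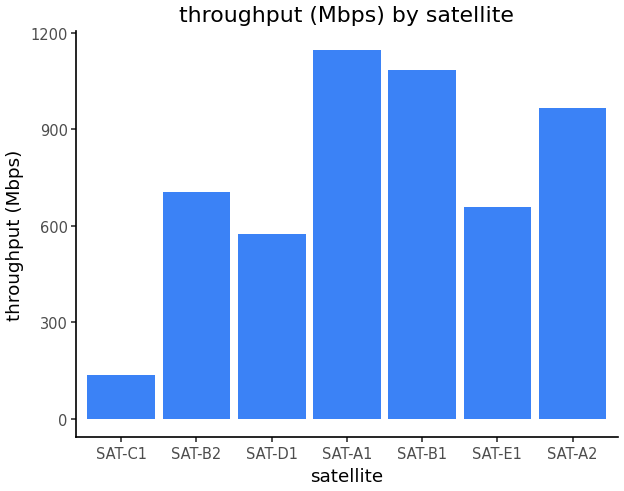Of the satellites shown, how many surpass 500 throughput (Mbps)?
Above 500: SAT-B2, SAT-D1, SAT-A1, SAT-B1, SAT-E1, SAT-A2.

6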